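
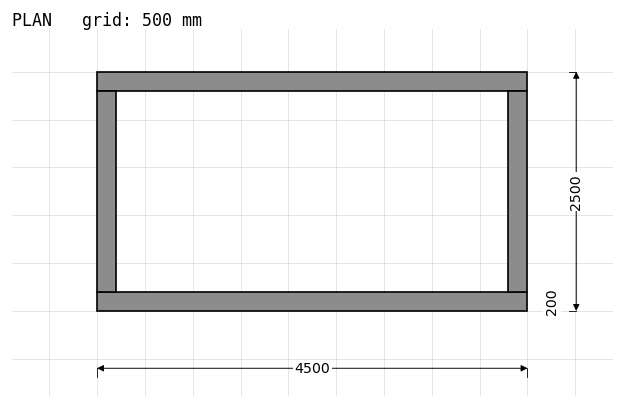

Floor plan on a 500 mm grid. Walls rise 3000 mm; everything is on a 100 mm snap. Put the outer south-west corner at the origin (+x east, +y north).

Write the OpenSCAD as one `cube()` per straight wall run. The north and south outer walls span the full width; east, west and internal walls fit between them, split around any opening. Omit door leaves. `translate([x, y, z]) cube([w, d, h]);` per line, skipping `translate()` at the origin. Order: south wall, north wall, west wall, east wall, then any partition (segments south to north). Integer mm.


cube([4500, 200, 3000]);
translate([0, 2300, 0]) cube([4500, 200, 3000]);
translate([0, 200, 0]) cube([200, 2100, 3000]);
translate([4300, 200, 0]) cube([200, 2100, 3000]);


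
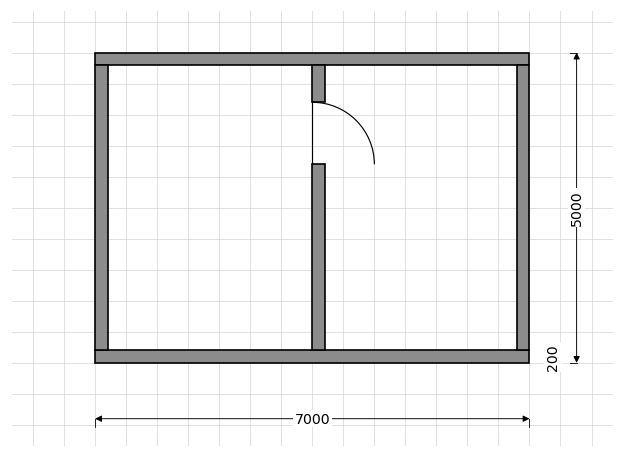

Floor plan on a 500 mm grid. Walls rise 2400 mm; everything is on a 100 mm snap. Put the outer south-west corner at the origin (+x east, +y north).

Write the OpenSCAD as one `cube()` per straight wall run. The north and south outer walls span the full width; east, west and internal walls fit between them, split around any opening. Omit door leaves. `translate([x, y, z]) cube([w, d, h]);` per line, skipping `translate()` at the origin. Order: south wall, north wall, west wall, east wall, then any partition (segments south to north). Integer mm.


cube([7000, 200, 2400]);
translate([0, 4800, 0]) cube([7000, 200, 2400]);
translate([0, 200, 0]) cube([200, 4600, 2400]);
translate([6800, 200, 0]) cube([200, 4600, 2400]);
translate([3500, 200, 0]) cube([200, 3000, 2400]);
translate([3500, 4200, 0]) cube([200, 600, 2400]);


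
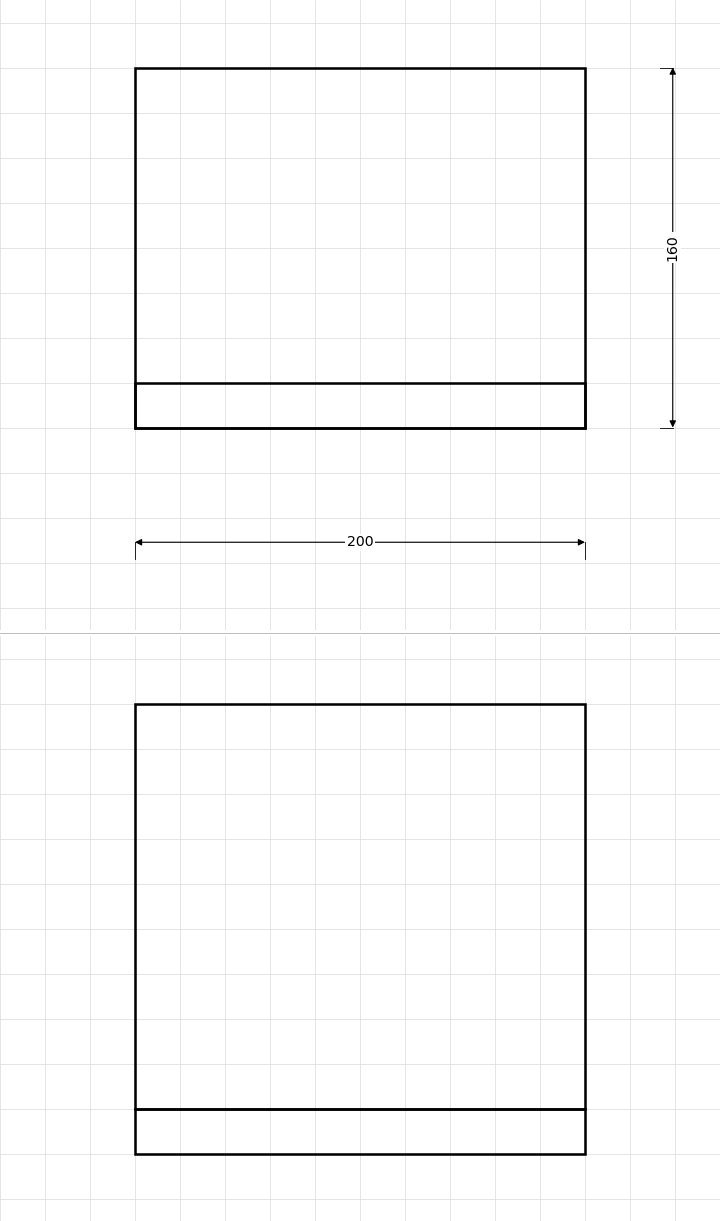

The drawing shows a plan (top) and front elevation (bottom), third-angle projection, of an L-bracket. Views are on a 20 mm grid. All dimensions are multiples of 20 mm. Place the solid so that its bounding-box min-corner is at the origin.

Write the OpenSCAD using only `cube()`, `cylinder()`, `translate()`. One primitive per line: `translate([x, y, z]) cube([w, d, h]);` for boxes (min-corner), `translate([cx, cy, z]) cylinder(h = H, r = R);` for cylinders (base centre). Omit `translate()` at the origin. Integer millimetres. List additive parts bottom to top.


cube([200, 160, 20]);
translate([0, 0, 20]) cube([200, 20, 180]);


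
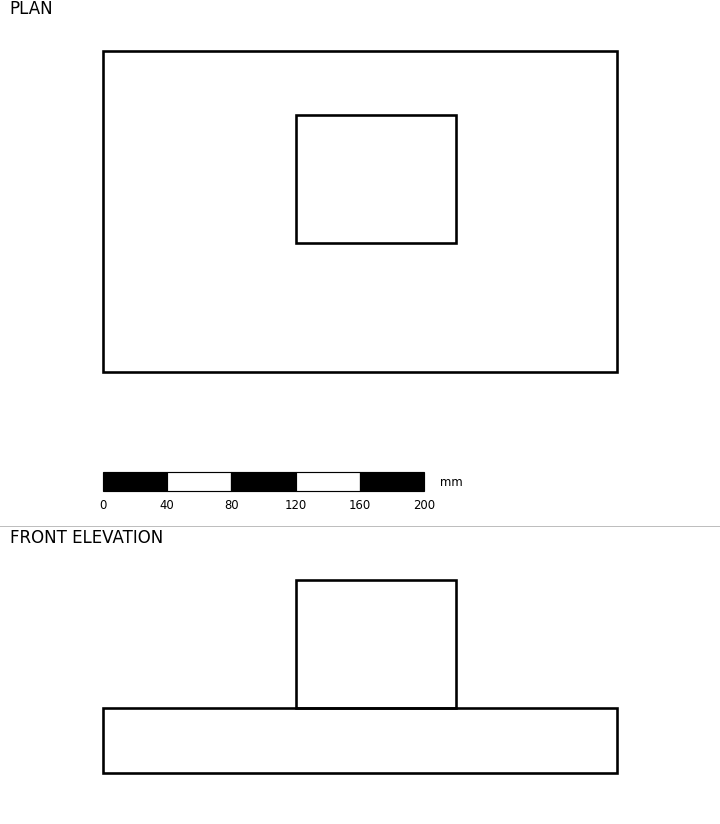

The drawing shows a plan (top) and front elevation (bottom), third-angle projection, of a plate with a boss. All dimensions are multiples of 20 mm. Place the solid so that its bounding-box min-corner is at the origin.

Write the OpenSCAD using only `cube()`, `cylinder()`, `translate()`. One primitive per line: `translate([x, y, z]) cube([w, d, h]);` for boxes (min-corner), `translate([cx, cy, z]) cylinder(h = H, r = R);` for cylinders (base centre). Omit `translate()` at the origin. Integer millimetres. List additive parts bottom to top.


cube([320, 200, 40]);
translate([120, 80, 40]) cube([100, 80, 80]);


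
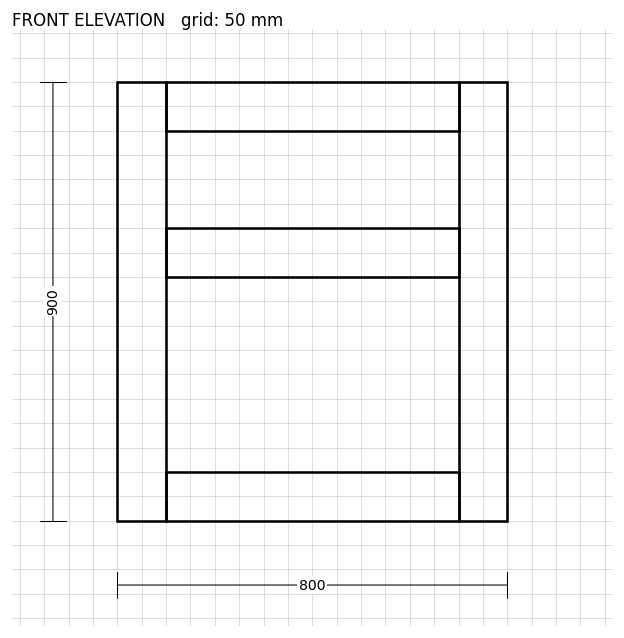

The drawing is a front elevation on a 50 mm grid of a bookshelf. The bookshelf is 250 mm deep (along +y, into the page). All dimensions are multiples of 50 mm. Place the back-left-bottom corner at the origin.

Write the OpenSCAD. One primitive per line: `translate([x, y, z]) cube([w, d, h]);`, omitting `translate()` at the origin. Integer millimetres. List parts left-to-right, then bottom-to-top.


cube([100, 250, 900]);
translate([100, 0, 0]) cube([600, 250, 100]);
translate([100, 0, 500]) cube([600, 250, 100]);
translate([100, 0, 800]) cube([600, 250, 100]);
translate([700, 0, 0]) cube([100, 250, 900]);


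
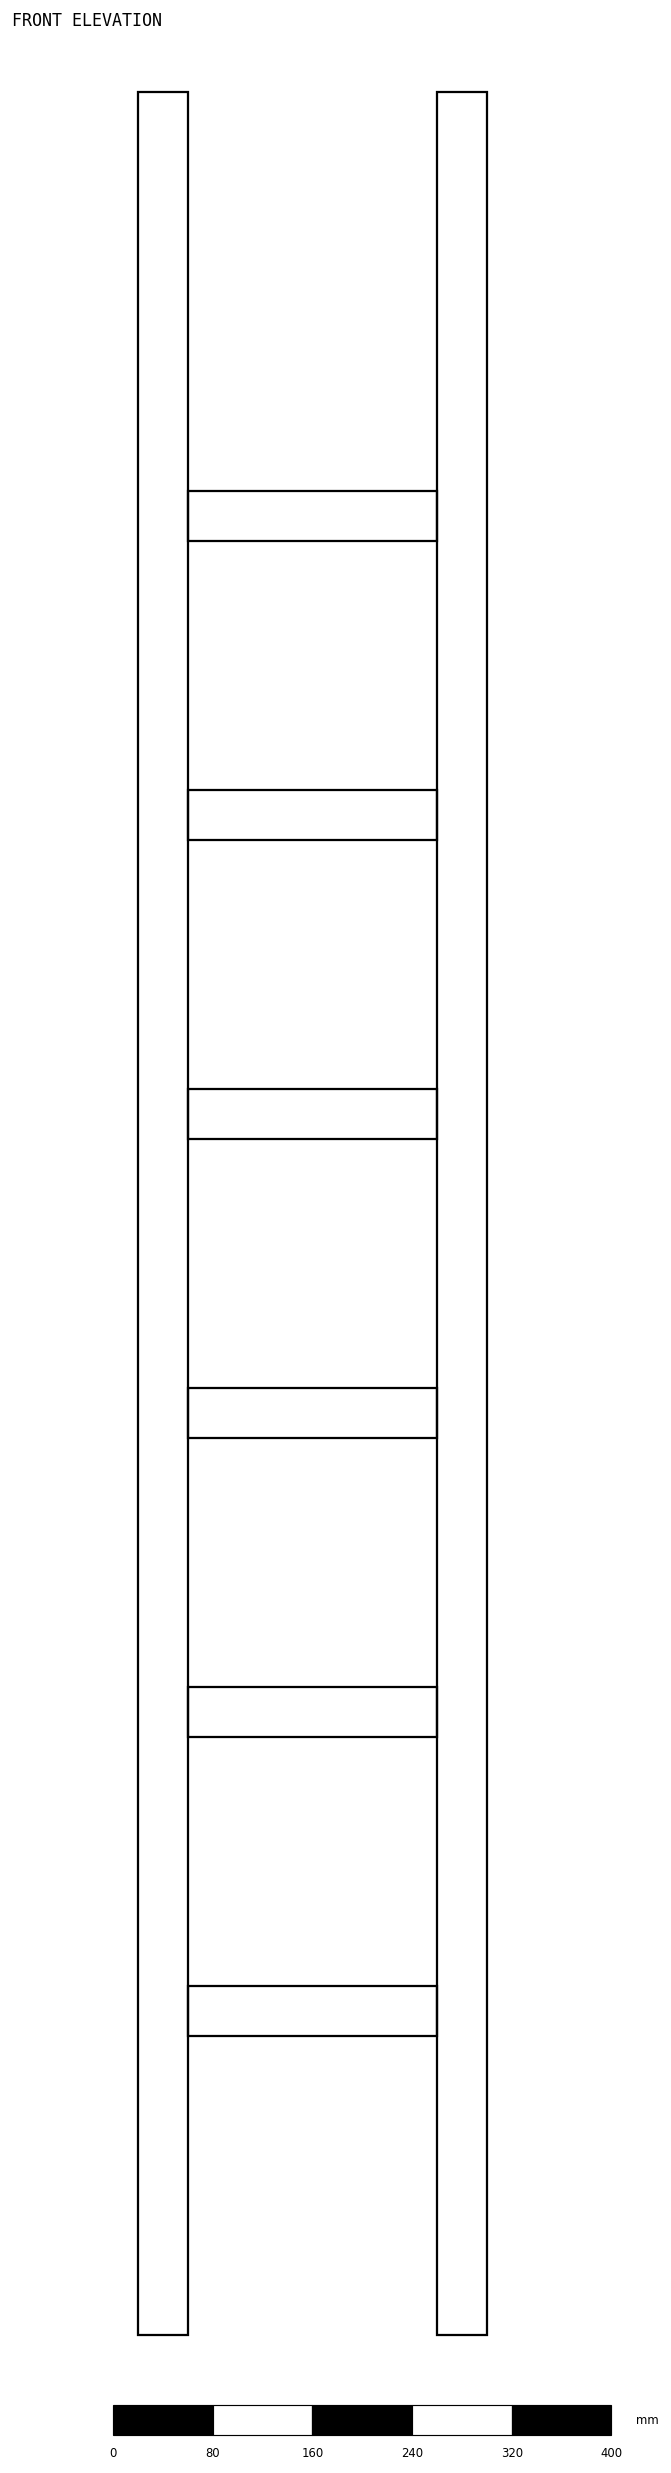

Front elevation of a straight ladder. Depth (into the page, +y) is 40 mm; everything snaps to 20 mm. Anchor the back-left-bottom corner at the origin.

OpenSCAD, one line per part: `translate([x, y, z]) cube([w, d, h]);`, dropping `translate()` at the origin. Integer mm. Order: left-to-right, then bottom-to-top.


cube([40, 40, 1800]);
translate([40, 0, 240]) cube([200, 40, 40]);
translate([40, 0, 480]) cube([200, 40, 40]);
translate([40, 0, 720]) cube([200, 40, 40]);
translate([40, 0, 960]) cube([200, 40, 40]);
translate([40, 0, 1200]) cube([200, 40, 40]);
translate([40, 0, 1440]) cube([200, 40, 40]);
translate([240, 0, 0]) cube([40, 40, 1800]);


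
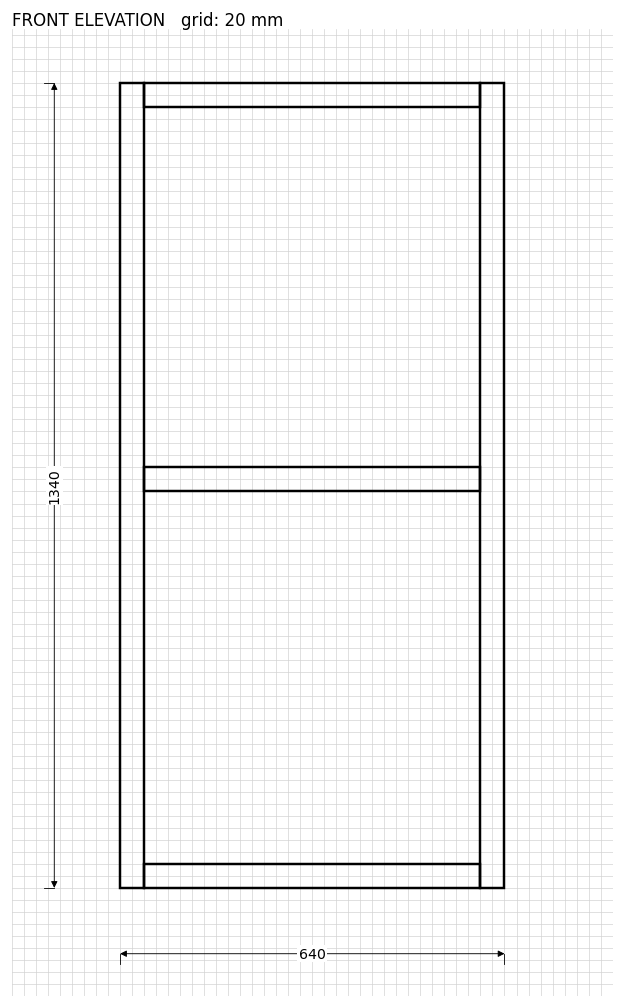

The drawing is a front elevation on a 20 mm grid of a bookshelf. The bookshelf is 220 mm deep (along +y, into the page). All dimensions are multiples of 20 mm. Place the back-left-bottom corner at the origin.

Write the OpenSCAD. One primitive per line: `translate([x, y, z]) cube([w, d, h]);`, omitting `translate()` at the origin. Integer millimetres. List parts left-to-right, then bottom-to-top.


cube([40, 220, 1340]);
translate([40, 0, 0]) cube([560, 220, 40]);
translate([40, 0, 660]) cube([560, 220, 40]);
translate([40, 0, 1300]) cube([560, 220, 40]);
translate([600, 0, 0]) cube([40, 220, 1340]);


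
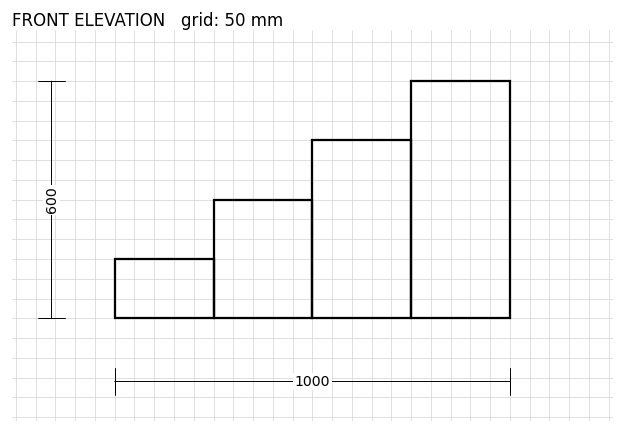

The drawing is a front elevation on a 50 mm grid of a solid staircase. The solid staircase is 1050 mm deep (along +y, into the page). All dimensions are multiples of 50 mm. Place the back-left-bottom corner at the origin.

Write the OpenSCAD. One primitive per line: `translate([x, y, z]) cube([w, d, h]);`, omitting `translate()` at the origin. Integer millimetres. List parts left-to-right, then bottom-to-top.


cube([250, 1050, 150]);
translate([250, 0, 0]) cube([250, 1050, 300]);
translate([500, 0, 0]) cube([250, 1050, 450]);
translate([750, 0, 0]) cube([250, 1050, 600]);


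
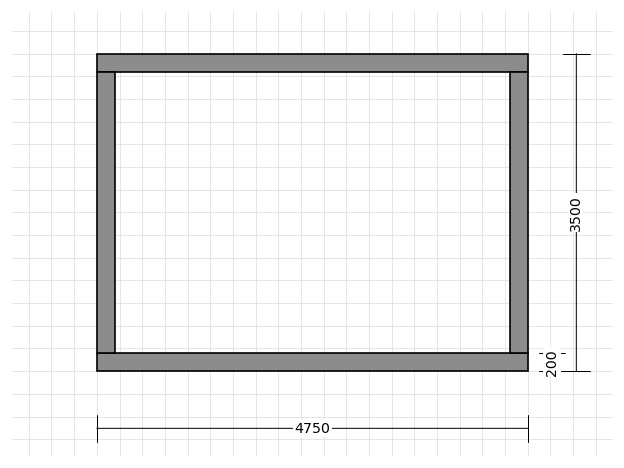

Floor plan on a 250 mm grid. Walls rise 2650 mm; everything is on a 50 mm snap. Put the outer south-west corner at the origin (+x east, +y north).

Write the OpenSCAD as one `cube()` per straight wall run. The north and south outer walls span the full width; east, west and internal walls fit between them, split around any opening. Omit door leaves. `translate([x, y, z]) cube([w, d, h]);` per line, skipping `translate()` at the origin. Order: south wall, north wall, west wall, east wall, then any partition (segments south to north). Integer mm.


cube([4750, 200, 2650]);
translate([0, 3300, 0]) cube([4750, 200, 2650]);
translate([0, 200, 0]) cube([200, 3100, 2650]);
translate([4550, 200, 0]) cube([200, 3100, 2650]);


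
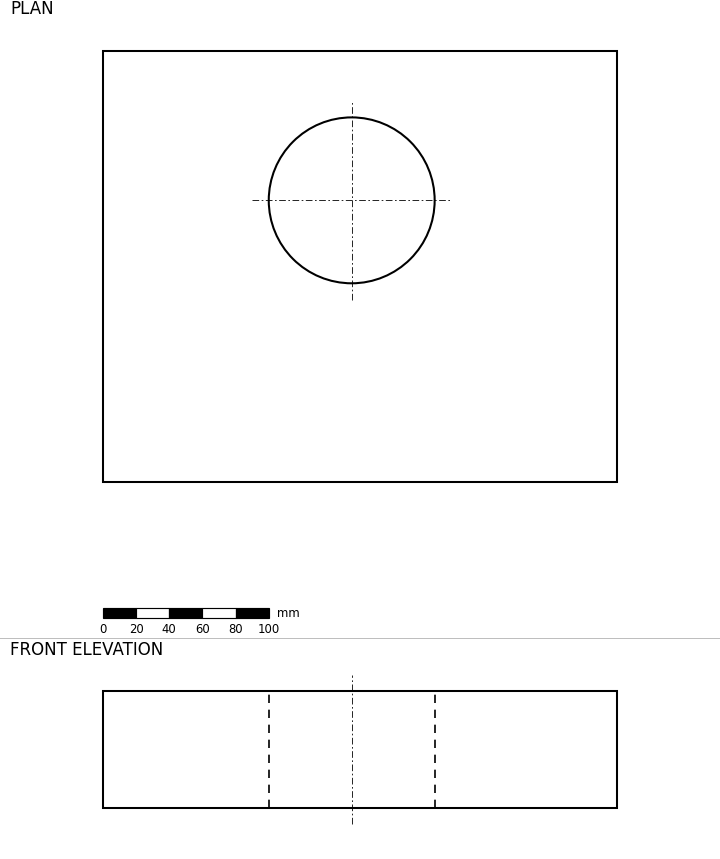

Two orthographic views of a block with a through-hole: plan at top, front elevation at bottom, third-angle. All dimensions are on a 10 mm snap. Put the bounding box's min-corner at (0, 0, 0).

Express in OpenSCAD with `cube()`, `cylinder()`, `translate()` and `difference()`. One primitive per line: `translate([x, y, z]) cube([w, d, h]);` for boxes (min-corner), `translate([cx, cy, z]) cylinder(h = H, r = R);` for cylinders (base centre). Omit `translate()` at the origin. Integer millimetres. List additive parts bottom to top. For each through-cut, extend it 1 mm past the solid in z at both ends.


difference() {
  cube([310, 260, 70]);
  translate([150, 170, -1]) cylinder(h = 72, r = 50);
}


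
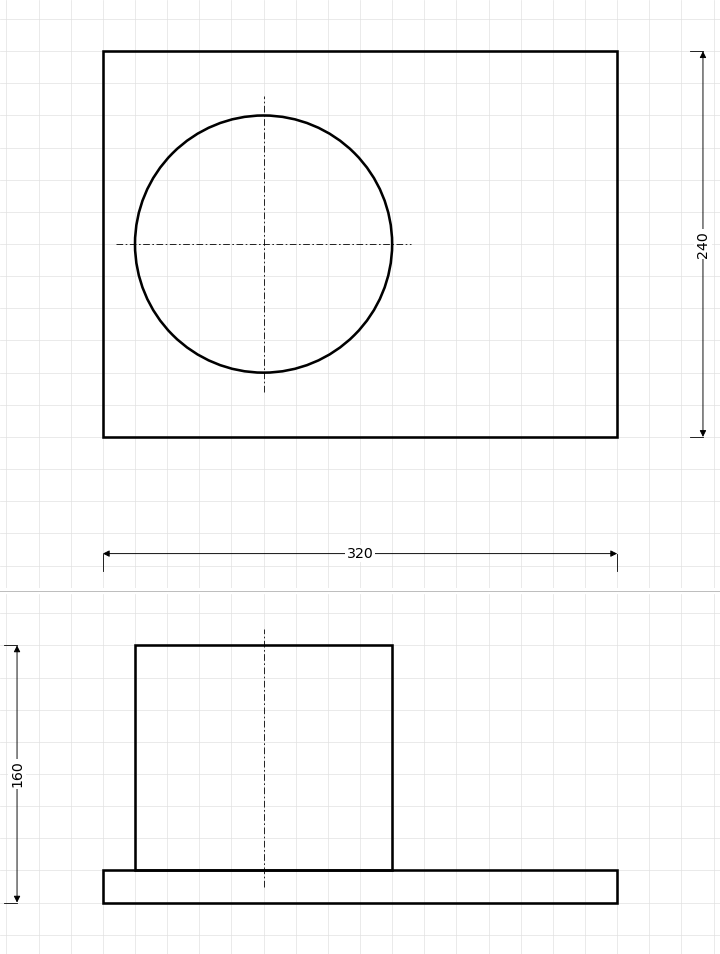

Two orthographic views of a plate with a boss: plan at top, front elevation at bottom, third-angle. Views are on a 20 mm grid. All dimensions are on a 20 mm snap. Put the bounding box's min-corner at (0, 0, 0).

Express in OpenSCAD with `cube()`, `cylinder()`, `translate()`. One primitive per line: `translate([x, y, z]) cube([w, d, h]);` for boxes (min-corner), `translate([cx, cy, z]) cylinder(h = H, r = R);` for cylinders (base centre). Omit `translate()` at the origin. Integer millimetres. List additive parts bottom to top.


cube([320, 240, 20]);
translate([100, 120, 20]) cylinder(h = 140, r = 80);


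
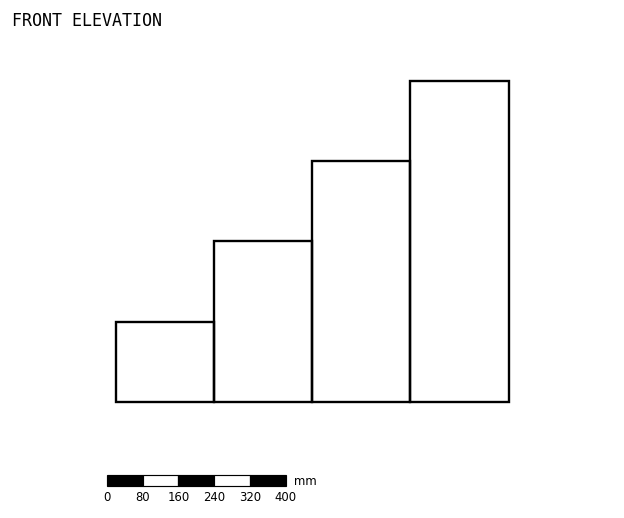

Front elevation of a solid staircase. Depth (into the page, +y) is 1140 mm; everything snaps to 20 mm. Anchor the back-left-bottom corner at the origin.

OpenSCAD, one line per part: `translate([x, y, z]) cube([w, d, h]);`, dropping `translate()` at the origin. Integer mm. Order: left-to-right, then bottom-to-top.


cube([220, 1140, 180]);
translate([220, 0, 0]) cube([220, 1140, 360]);
translate([440, 0, 0]) cube([220, 1140, 540]);
translate([660, 0, 0]) cube([220, 1140, 720]);


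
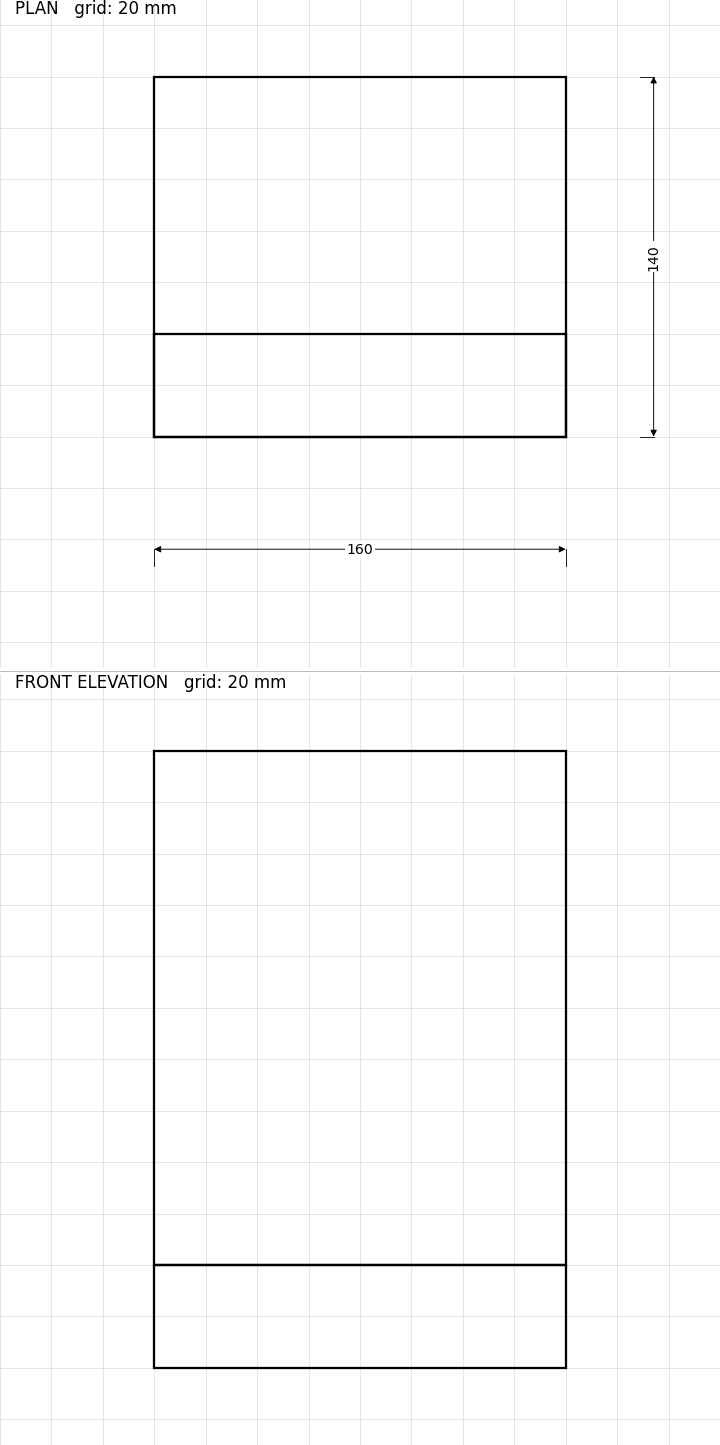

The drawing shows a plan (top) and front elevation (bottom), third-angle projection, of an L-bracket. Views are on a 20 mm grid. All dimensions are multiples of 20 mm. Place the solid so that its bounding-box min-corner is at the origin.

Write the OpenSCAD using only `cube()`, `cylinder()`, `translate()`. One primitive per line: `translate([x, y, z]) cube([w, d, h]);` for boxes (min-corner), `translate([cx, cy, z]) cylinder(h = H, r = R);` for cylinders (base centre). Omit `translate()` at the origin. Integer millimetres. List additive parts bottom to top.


cube([160, 140, 40]);
translate([0, 0, 40]) cube([160, 40, 200]);


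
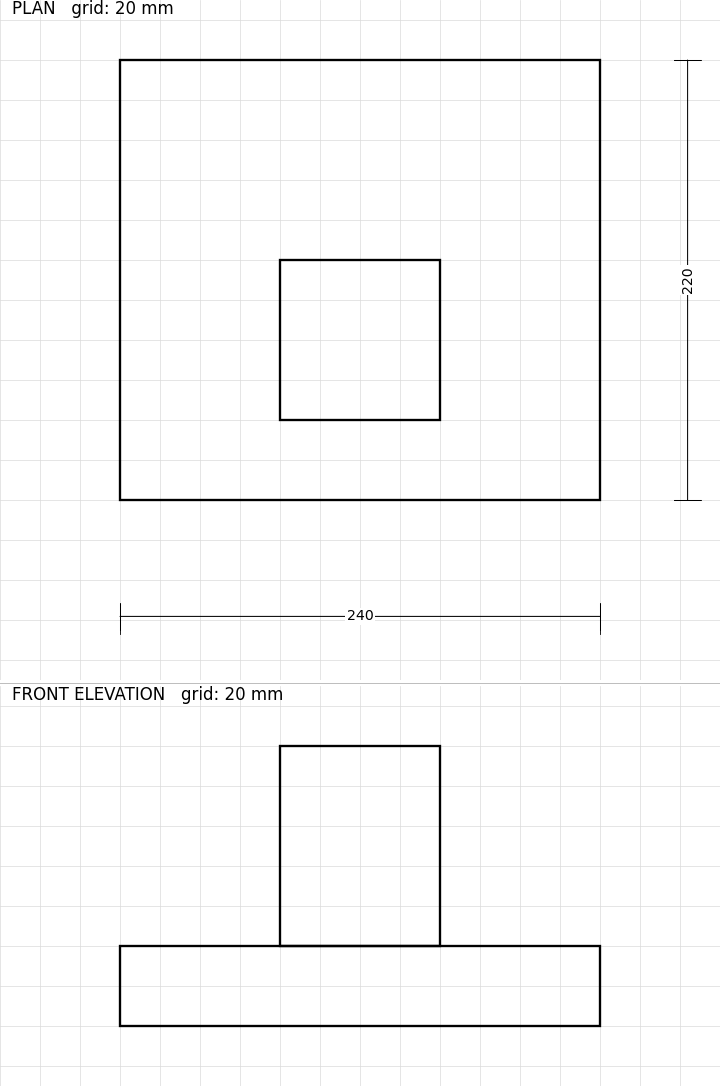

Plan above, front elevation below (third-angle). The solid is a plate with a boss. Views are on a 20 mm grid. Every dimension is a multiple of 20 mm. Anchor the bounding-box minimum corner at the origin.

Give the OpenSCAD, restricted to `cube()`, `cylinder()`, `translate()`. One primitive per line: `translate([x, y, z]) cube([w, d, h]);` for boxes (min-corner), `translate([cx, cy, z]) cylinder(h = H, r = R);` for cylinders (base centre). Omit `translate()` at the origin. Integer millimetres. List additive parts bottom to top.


cube([240, 220, 40]);
translate([80, 40, 40]) cube([80, 80, 100]);


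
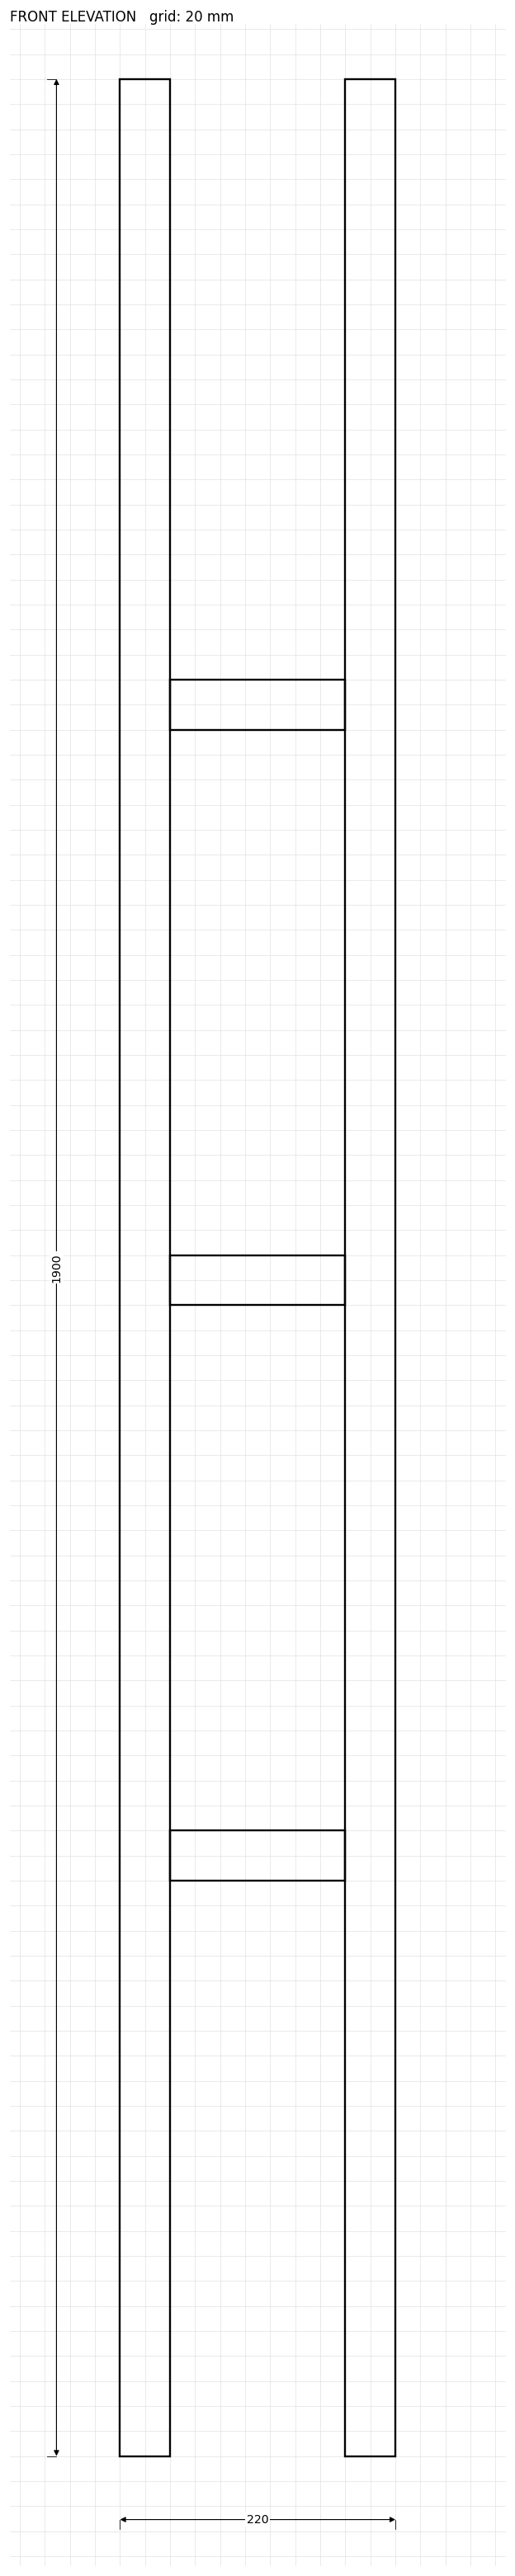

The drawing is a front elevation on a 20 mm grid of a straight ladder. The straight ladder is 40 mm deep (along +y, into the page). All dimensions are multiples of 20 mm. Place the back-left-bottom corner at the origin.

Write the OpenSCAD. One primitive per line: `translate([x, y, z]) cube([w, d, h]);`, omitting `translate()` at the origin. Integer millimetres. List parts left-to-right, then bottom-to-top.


cube([40, 40, 1900]);
translate([40, 0, 460]) cube([140, 40, 40]);
translate([40, 0, 920]) cube([140, 40, 40]);
translate([40, 0, 1380]) cube([140, 40, 40]);
translate([180, 0, 0]) cube([40, 40, 1900]);


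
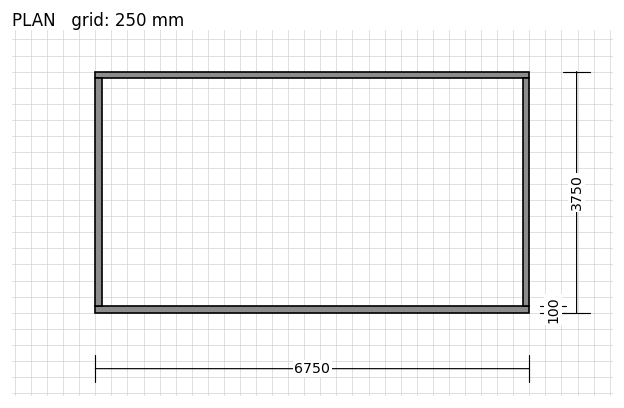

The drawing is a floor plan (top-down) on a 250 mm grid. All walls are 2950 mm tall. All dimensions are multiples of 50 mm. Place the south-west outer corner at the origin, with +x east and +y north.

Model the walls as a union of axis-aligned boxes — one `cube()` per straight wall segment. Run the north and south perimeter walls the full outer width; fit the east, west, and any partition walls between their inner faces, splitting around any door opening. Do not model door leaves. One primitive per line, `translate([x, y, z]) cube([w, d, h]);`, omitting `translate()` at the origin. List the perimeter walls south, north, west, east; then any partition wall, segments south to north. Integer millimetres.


cube([6750, 100, 2950]);
translate([0, 3650, 0]) cube([6750, 100, 2950]);
translate([0, 100, 0]) cube([100, 3550, 2950]);
translate([6650, 100, 0]) cube([100, 3550, 2950]);


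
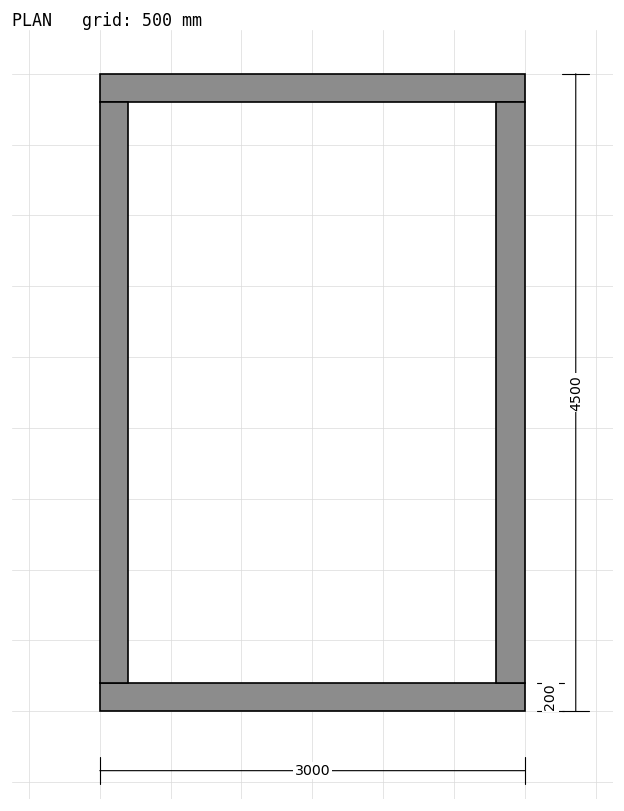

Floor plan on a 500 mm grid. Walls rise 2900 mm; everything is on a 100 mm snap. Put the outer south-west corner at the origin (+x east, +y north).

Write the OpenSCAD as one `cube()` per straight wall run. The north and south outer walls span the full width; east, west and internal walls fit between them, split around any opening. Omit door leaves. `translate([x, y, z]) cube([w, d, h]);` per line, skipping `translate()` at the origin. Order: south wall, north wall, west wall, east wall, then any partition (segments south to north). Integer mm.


cube([3000, 200, 2900]);
translate([0, 4300, 0]) cube([3000, 200, 2900]);
translate([0, 200, 0]) cube([200, 4100, 2900]);
translate([2800, 200, 0]) cube([200, 4100, 2900]);


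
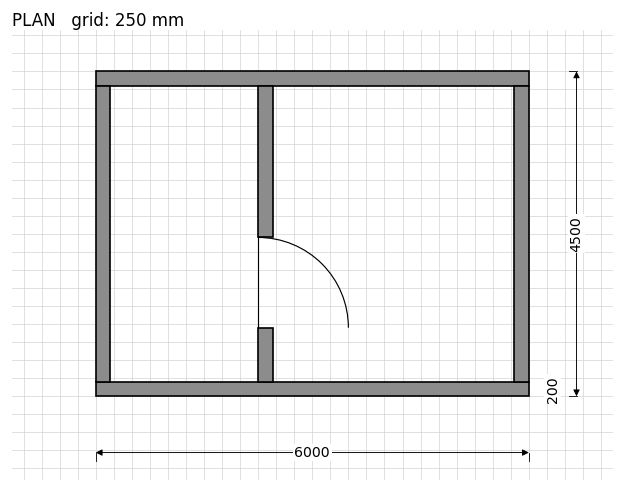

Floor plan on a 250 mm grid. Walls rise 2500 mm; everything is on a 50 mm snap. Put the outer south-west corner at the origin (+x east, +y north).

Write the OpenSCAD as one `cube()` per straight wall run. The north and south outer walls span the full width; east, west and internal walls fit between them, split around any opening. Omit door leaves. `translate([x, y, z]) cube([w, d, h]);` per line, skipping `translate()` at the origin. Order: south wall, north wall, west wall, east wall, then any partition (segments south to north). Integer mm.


cube([6000, 200, 2500]);
translate([0, 4300, 0]) cube([6000, 200, 2500]);
translate([0, 200, 0]) cube([200, 4100, 2500]);
translate([5800, 200, 0]) cube([200, 4100, 2500]);
translate([2250, 200, 0]) cube([200, 750, 2500]);
translate([2250, 2200, 0]) cube([200, 2100, 2500]);


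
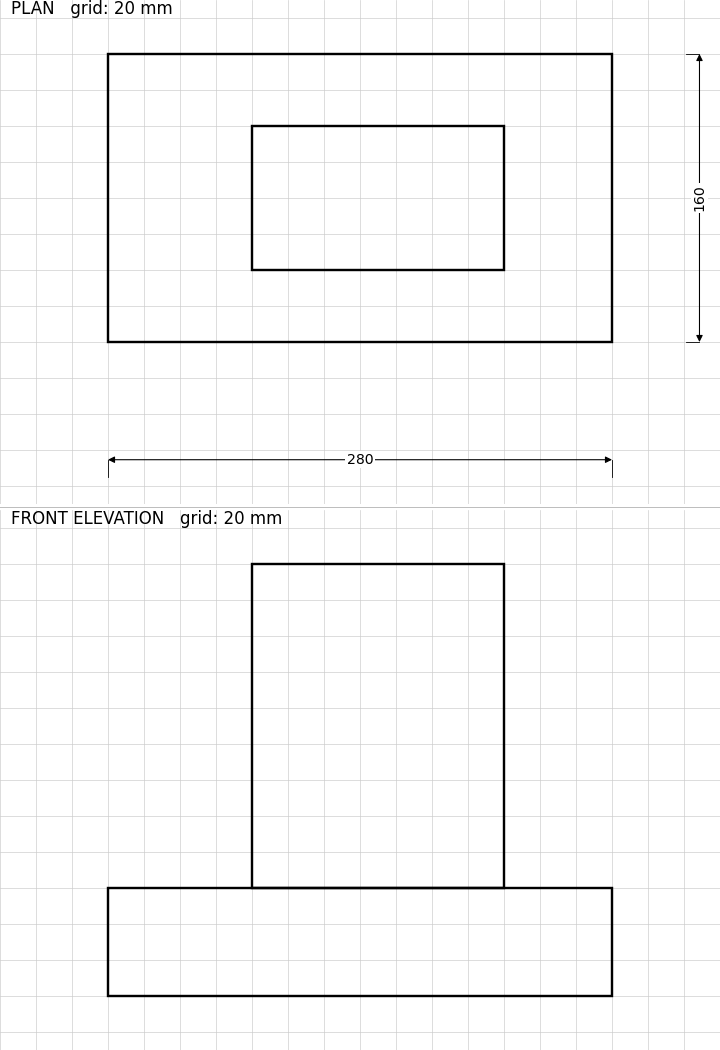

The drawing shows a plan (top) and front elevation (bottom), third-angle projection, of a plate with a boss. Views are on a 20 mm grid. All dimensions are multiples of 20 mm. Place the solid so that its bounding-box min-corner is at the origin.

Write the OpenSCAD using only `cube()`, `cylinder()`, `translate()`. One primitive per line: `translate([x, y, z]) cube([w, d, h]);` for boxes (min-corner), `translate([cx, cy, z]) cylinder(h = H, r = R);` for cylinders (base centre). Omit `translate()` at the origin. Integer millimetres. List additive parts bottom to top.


cube([280, 160, 60]);
translate([80, 40, 60]) cube([140, 80, 180]);


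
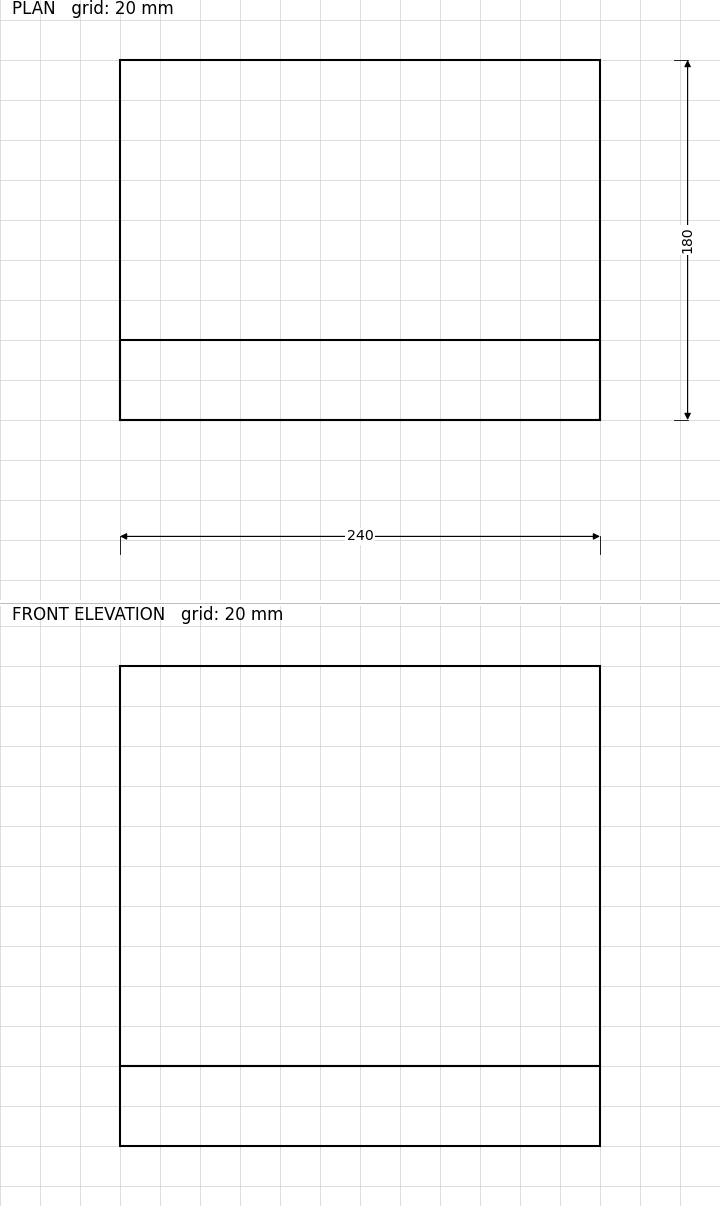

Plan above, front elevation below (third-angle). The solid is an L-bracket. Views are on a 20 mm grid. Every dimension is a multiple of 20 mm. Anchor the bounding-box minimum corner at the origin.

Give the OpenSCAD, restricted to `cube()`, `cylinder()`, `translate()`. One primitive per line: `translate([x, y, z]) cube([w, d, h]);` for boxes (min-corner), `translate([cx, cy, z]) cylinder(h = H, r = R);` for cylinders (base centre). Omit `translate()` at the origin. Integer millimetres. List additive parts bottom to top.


cube([240, 180, 40]);
translate([0, 0, 40]) cube([240, 40, 200]);


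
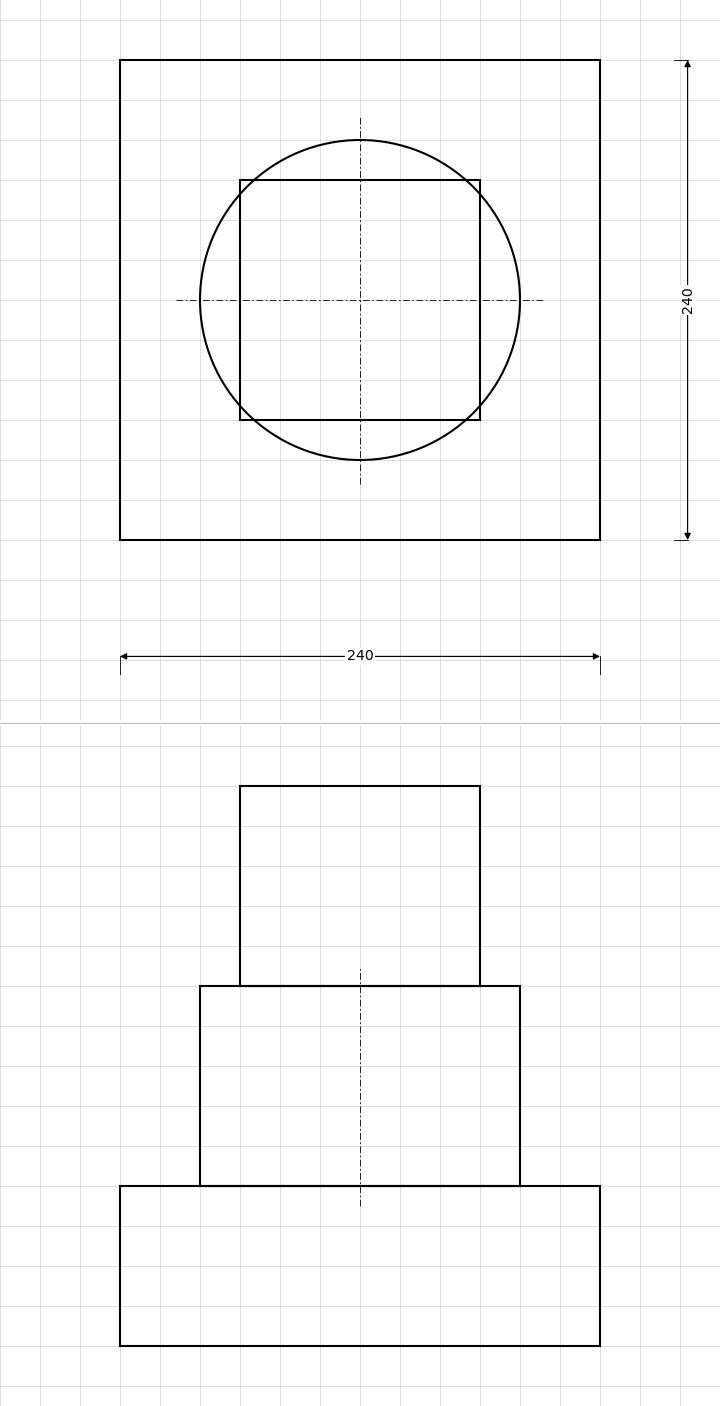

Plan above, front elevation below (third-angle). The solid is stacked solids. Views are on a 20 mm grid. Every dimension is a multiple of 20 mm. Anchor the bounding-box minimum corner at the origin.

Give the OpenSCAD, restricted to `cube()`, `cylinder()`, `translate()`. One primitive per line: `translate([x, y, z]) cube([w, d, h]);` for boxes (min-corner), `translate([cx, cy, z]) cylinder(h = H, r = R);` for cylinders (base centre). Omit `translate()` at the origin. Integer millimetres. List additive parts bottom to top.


cube([240, 240, 80]);
translate([120, 120, 80]) cylinder(h = 100, r = 80);
translate([60, 60, 180]) cube([120, 120, 100]);


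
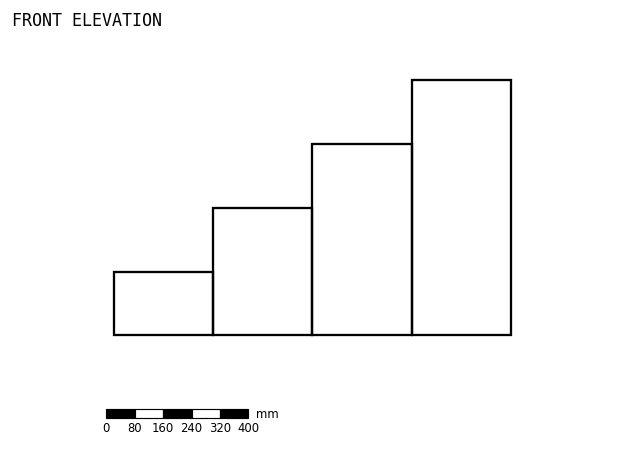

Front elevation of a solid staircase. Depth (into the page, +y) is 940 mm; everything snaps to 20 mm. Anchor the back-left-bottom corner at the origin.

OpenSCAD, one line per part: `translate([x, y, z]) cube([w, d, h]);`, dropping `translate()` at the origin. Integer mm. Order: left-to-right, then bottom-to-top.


cube([280, 940, 180]);
translate([280, 0, 0]) cube([280, 940, 360]);
translate([560, 0, 0]) cube([280, 940, 540]);
translate([840, 0, 0]) cube([280, 940, 720]);


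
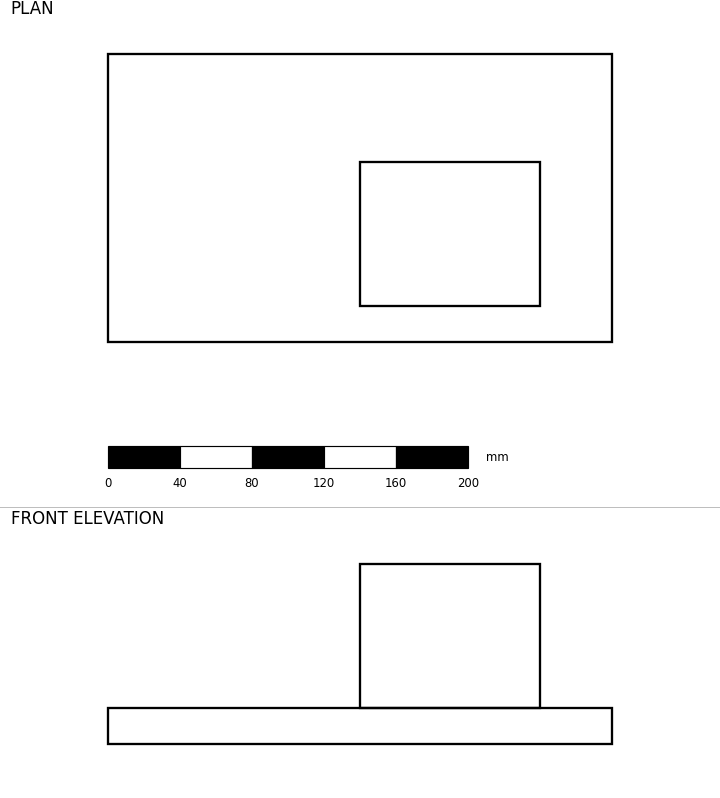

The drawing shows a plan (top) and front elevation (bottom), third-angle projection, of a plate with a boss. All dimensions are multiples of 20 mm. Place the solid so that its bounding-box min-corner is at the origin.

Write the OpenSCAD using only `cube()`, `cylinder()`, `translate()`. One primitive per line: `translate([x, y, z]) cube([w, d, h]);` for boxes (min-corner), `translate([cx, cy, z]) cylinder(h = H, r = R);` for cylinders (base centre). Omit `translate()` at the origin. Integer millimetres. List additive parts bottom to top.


cube([280, 160, 20]);
translate([140, 20, 20]) cube([100, 80, 80]);


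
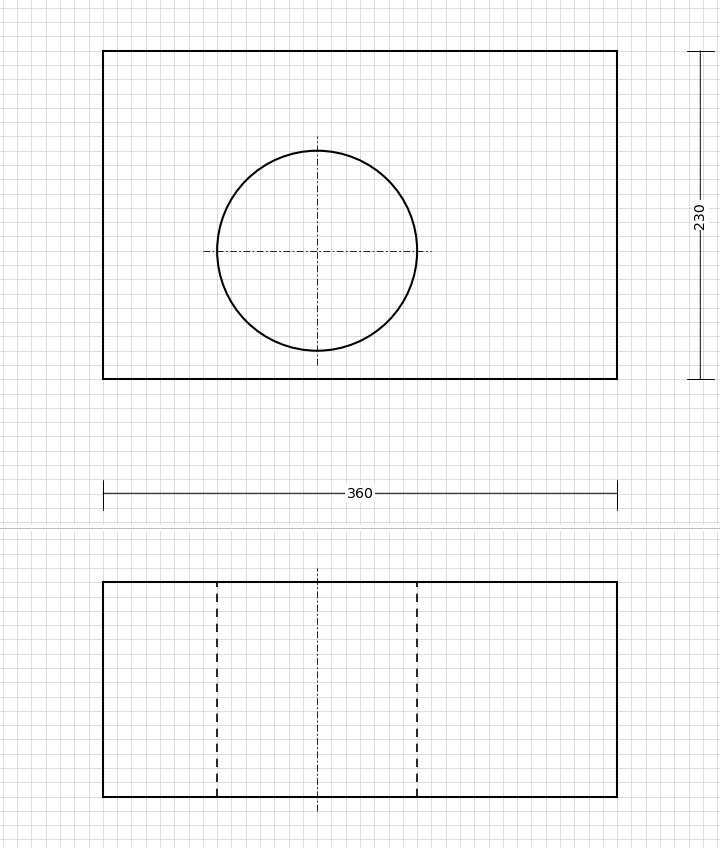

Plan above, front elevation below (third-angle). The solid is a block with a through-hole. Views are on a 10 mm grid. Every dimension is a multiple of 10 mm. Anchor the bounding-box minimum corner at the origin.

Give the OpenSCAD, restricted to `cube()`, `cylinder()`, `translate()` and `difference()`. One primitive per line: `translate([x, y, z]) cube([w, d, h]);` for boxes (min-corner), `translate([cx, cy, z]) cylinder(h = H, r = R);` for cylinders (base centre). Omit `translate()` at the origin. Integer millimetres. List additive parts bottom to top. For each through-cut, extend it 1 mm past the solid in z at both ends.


difference() {
  cube([360, 230, 150]);
  translate([150, 90, -1]) cylinder(h = 152, r = 70);
}


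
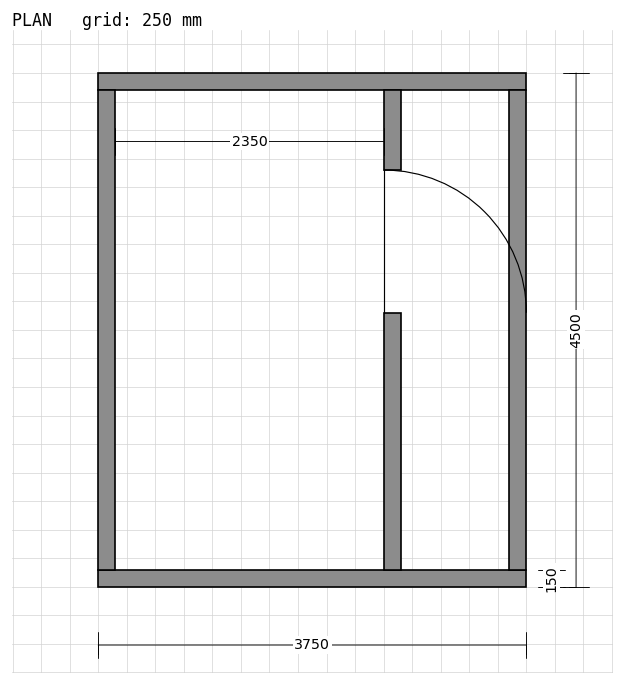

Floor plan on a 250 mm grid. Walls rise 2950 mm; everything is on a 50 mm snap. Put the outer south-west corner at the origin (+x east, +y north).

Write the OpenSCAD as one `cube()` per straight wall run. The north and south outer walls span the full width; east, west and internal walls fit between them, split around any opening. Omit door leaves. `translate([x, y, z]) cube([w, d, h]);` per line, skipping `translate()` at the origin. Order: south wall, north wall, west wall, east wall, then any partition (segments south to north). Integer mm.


cube([3750, 150, 2950]);
translate([0, 4350, 0]) cube([3750, 150, 2950]);
translate([0, 150, 0]) cube([150, 4200, 2950]);
translate([3600, 150, 0]) cube([150, 4200, 2950]);
translate([2500, 150, 0]) cube([150, 2250, 2950]);
translate([2500, 3650, 0]) cube([150, 700, 2950]);


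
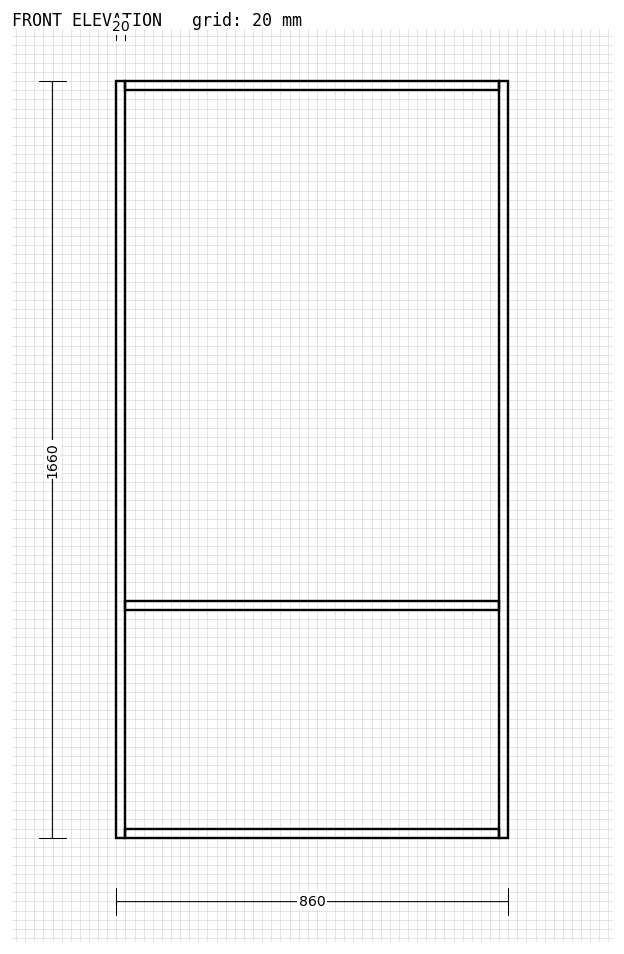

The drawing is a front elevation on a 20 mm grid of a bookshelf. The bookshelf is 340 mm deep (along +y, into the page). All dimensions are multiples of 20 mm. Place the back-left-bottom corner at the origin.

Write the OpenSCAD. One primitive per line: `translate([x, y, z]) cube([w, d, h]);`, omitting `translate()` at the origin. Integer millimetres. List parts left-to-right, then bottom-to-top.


cube([20, 340, 1660]);
translate([20, 0, 0]) cube([820, 340, 20]);
translate([20, 0, 500]) cube([820, 340, 20]);
translate([20, 0, 1640]) cube([820, 340, 20]);
translate([840, 0, 0]) cube([20, 340, 1660]);


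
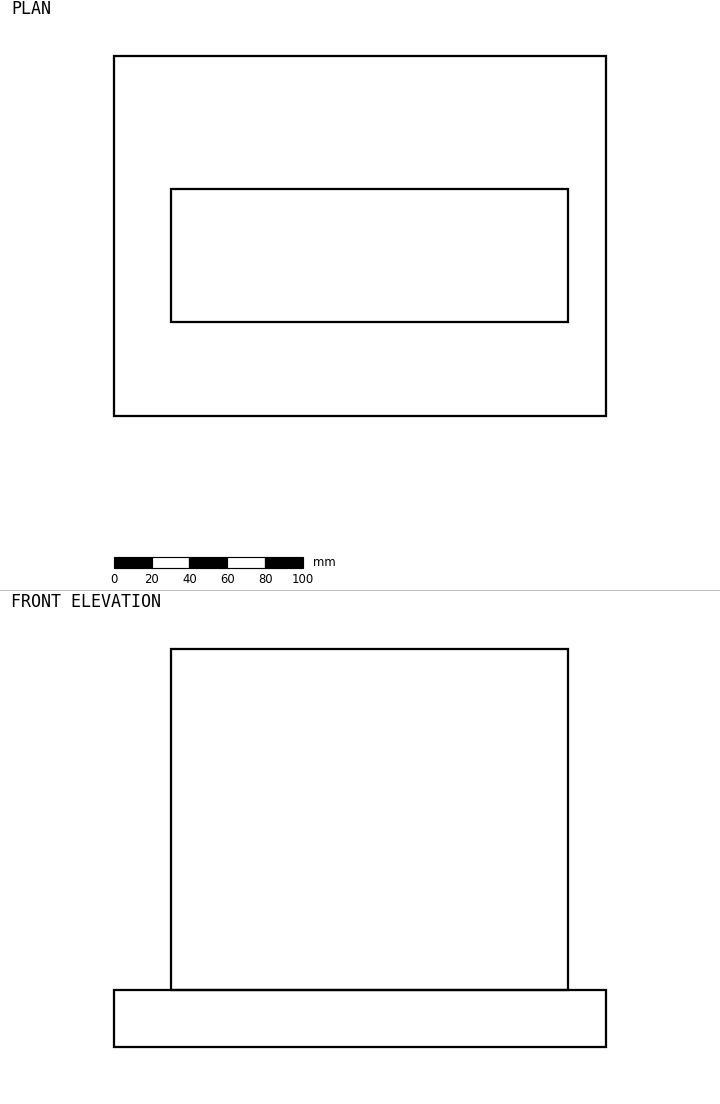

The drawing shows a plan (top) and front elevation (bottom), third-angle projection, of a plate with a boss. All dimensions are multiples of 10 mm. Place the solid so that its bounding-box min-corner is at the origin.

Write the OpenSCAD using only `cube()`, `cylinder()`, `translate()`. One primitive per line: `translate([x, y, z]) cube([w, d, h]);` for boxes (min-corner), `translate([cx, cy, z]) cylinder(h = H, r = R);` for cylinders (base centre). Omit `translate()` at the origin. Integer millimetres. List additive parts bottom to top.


cube([260, 190, 30]);
translate([30, 50, 30]) cube([210, 70, 180]);


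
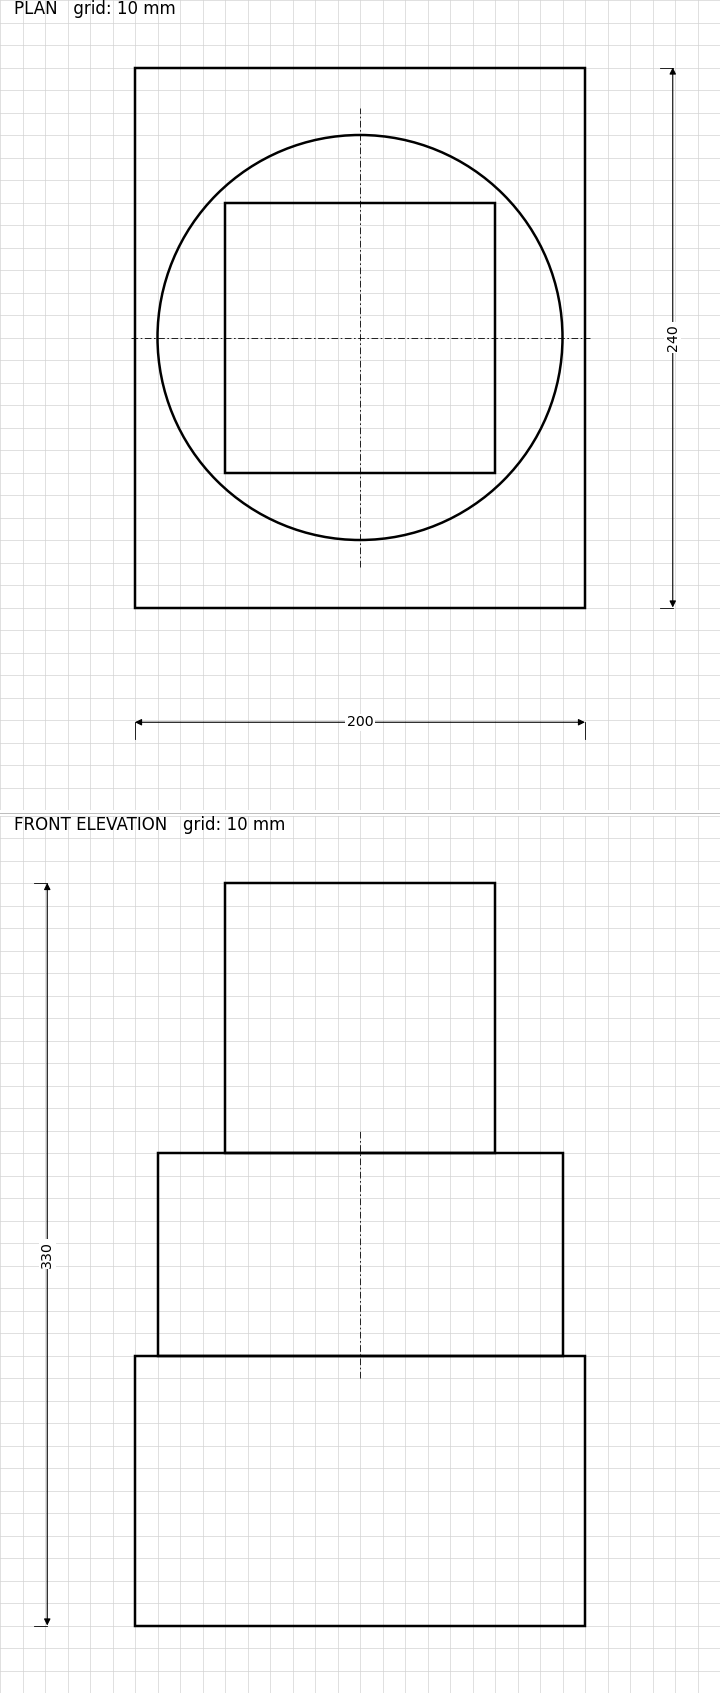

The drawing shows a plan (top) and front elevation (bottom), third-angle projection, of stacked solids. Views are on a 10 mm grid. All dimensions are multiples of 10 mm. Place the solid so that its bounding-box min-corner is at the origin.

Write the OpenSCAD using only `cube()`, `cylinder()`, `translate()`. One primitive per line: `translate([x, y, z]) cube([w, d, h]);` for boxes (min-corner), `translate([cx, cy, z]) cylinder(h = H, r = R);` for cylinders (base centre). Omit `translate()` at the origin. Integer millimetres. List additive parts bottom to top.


cube([200, 240, 120]);
translate([100, 120, 120]) cylinder(h = 90, r = 90);
translate([40, 60, 210]) cube([120, 120, 120]);


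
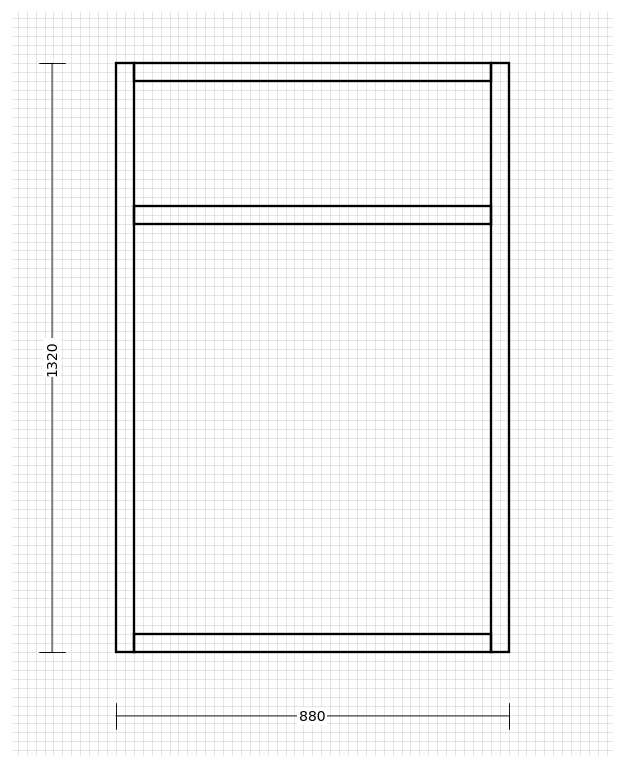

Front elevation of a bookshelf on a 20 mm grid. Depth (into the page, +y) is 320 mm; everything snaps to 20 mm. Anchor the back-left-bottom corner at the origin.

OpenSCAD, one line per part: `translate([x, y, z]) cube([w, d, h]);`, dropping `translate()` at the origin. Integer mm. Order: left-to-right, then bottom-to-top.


cube([40, 320, 1320]);
translate([40, 0, 0]) cube([800, 320, 40]);
translate([40, 0, 960]) cube([800, 320, 40]);
translate([40, 0, 1280]) cube([800, 320, 40]);
translate([840, 0, 0]) cube([40, 320, 1320]);


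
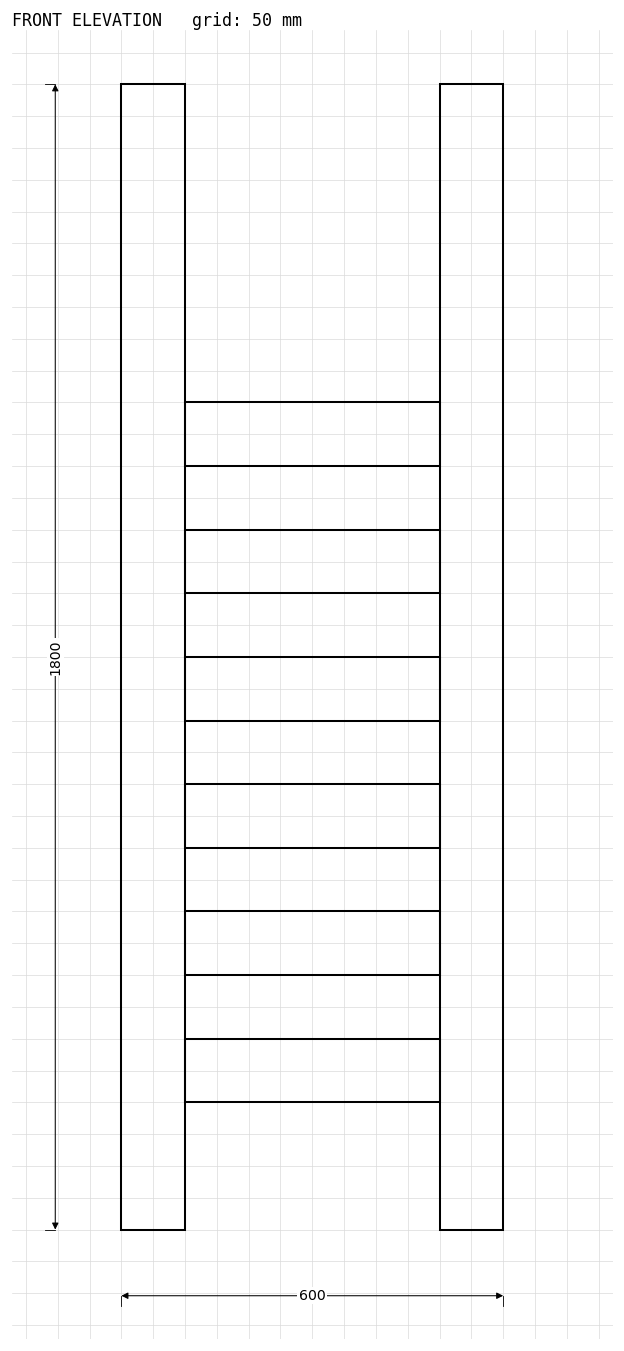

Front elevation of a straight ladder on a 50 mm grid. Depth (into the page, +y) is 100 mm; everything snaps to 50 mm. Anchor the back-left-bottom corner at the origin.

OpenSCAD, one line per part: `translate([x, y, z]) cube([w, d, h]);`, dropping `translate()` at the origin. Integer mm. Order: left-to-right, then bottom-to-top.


cube([100, 100, 1800]);
translate([100, 0, 200]) cube([400, 100, 100]);
translate([100, 0, 400]) cube([400, 100, 100]);
translate([100, 0, 600]) cube([400, 100, 100]);
translate([100, 0, 800]) cube([400, 100, 100]);
translate([100, 0, 1000]) cube([400, 100, 100]);
translate([100, 0, 1200]) cube([400, 100, 100]);
translate([500, 0, 0]) cube([100, 100, 1800]);


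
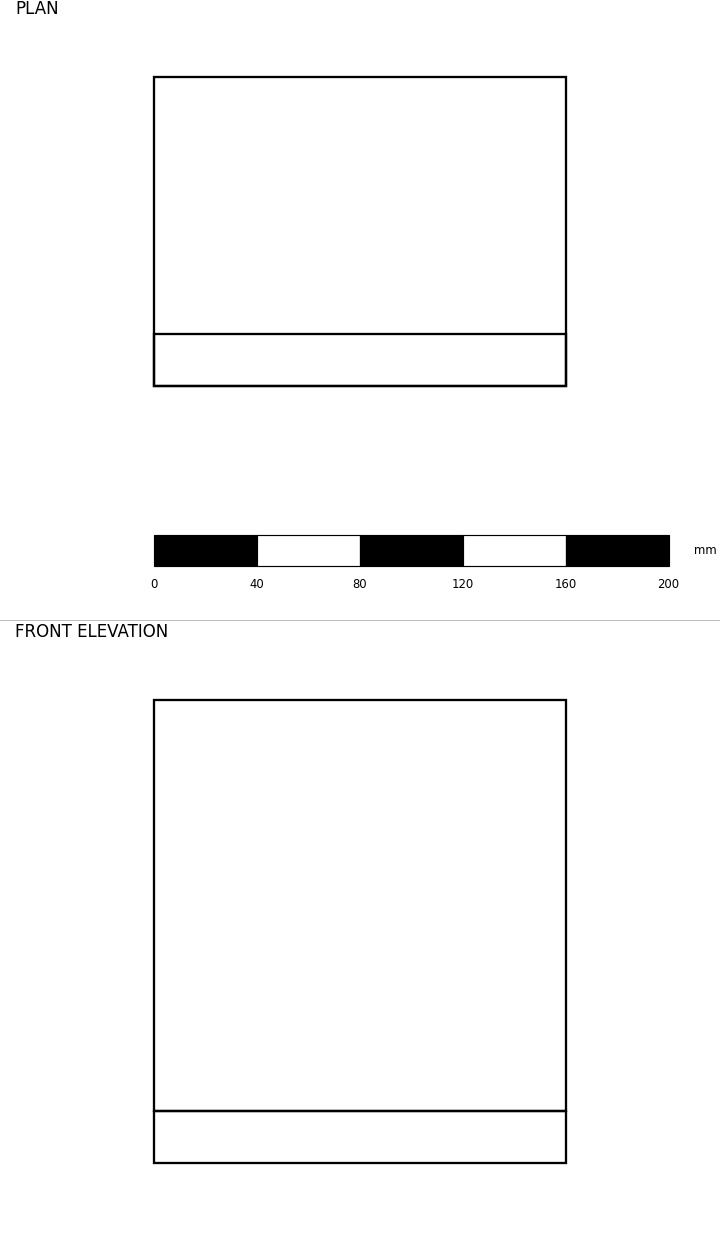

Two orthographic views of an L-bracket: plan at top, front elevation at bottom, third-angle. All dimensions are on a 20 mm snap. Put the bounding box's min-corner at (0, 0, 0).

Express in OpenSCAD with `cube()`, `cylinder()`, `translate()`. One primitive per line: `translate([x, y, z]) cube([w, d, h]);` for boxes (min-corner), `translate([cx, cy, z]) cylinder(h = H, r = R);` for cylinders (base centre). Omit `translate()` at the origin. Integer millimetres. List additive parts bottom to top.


cube([160, 120, 20]);
translate([0, 0, 20]) cube([160, 20, 160]);


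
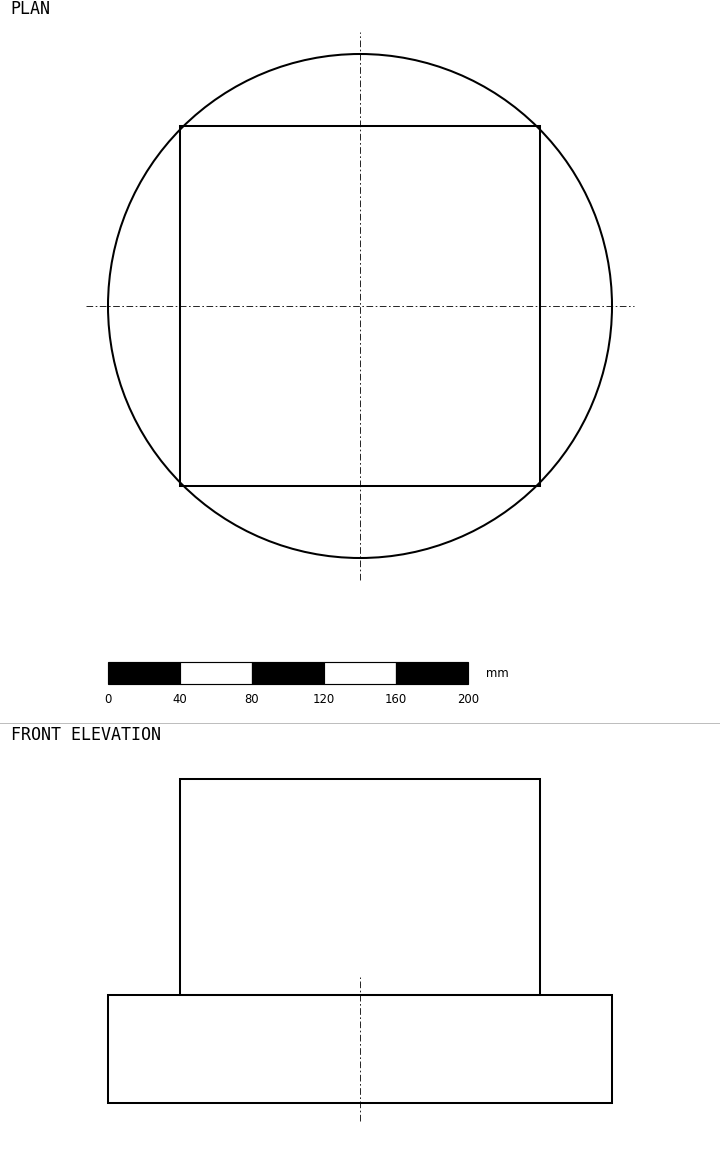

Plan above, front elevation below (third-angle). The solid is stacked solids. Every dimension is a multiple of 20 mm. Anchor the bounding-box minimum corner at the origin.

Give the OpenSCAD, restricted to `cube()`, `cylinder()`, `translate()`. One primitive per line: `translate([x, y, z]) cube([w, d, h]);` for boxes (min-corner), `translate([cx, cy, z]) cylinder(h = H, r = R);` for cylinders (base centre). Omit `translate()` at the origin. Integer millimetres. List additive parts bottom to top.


translate([140, 140, 0]) cylinder(h = 60, r = 140);
translate([40, 40, 60]) cube([200, 200, 120]);


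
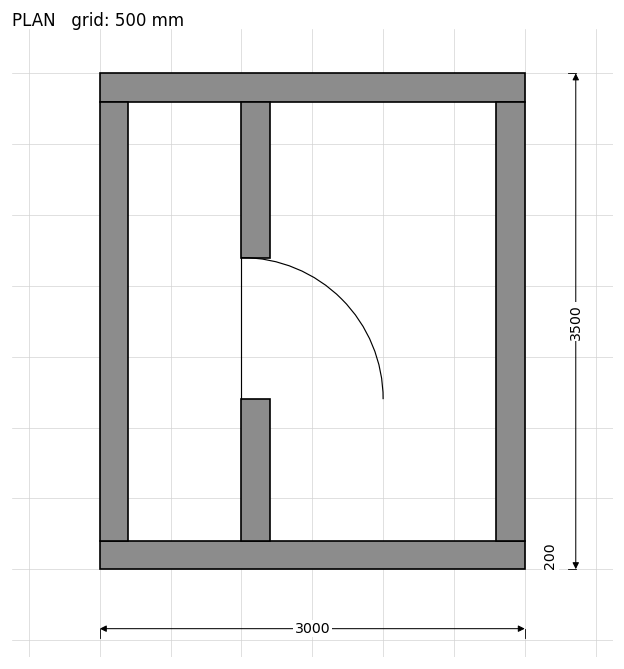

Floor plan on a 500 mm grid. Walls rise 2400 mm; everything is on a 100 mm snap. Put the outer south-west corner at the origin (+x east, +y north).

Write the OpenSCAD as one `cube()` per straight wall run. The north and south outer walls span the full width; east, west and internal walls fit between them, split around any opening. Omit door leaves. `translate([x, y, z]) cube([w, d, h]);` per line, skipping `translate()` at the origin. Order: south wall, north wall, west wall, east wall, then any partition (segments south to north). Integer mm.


cube([3000, 200, 2400]);
translate([0, 3300, 0]) cube([3000, 200, 2400]);
translate([0, 200, 0]) cube([200, 3100, 2400]);
translate([2800, 200, 0]) cube([200, 3100, 2400]);
translate([1000, 200, 0]) cube([200, 1000, 2400]);
translate([1000, 2200, 0]) cube([200, 1100, 2400]);


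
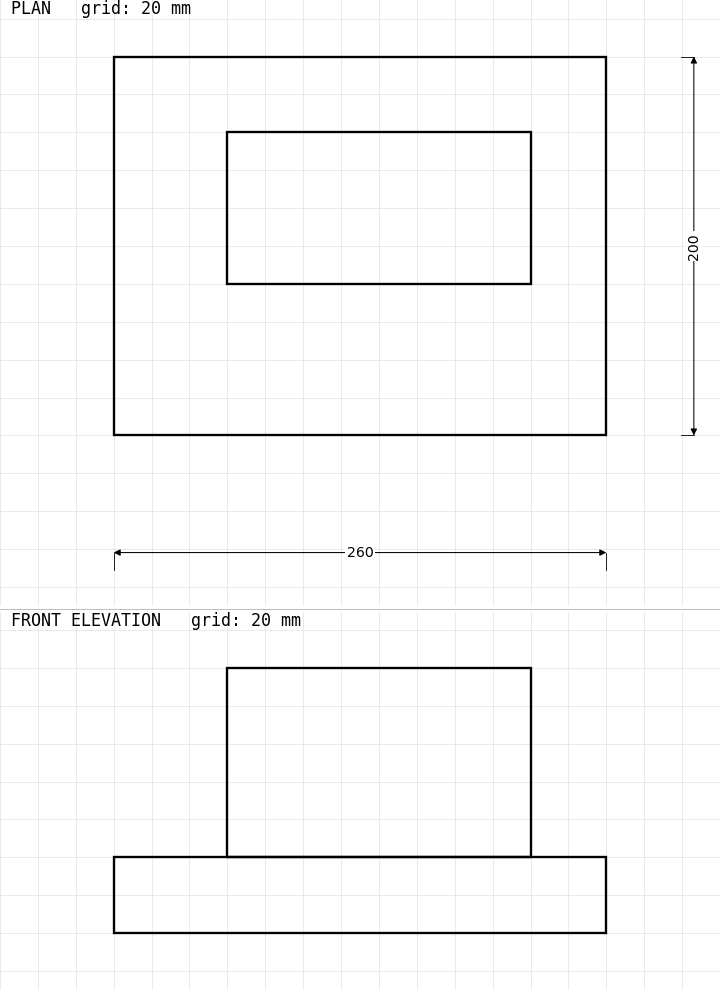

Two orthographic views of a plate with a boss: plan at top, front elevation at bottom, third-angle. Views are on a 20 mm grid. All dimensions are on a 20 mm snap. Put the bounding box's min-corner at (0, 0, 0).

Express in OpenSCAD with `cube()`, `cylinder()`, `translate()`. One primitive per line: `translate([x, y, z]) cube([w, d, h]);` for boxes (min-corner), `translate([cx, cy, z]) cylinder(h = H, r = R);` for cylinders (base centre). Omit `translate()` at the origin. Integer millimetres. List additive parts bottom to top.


cube([260, 200, 40]);
translate([60, 80, 40]) cube([160, 80, 100]);


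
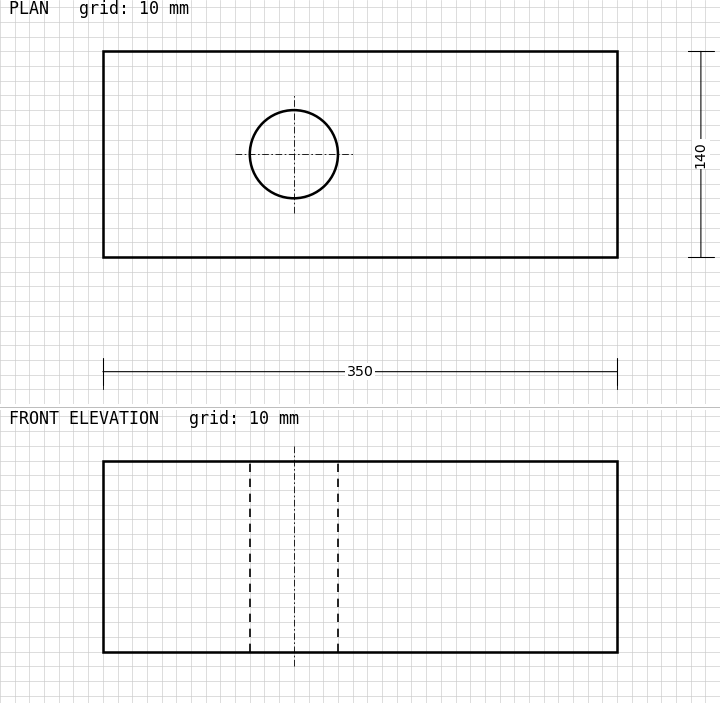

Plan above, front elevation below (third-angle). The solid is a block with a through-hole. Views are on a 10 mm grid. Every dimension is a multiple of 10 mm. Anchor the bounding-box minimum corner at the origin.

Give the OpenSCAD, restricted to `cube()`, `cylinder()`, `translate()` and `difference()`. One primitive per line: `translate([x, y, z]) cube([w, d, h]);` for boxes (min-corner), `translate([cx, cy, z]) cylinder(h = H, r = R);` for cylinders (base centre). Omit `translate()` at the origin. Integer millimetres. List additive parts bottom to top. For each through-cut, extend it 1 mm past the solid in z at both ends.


difference() {
  cube([350, 140, 130]);
  translate([130, 70, -1]) cylinder(h = 132, r = 30);
}
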